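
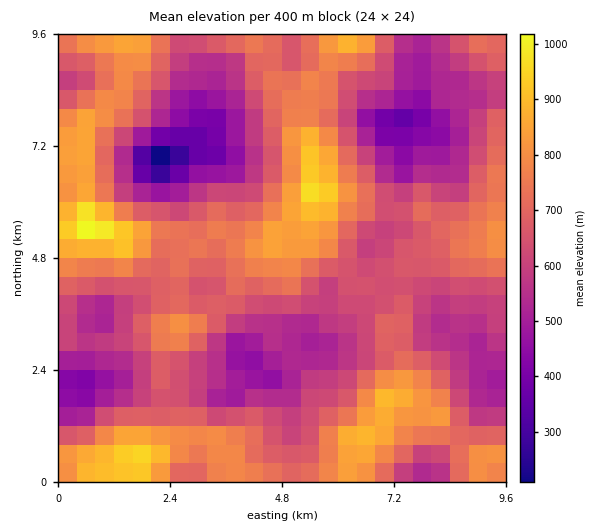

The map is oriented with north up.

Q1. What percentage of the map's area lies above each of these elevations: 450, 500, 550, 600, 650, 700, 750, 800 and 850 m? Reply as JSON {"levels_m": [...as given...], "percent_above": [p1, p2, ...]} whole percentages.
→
{"levels_m": [450, 500, 550, 600, 650, 700, 750, 800, 850], "percent_above": [95, 89, 78, 67, 53, 39, 27, 16, 8]}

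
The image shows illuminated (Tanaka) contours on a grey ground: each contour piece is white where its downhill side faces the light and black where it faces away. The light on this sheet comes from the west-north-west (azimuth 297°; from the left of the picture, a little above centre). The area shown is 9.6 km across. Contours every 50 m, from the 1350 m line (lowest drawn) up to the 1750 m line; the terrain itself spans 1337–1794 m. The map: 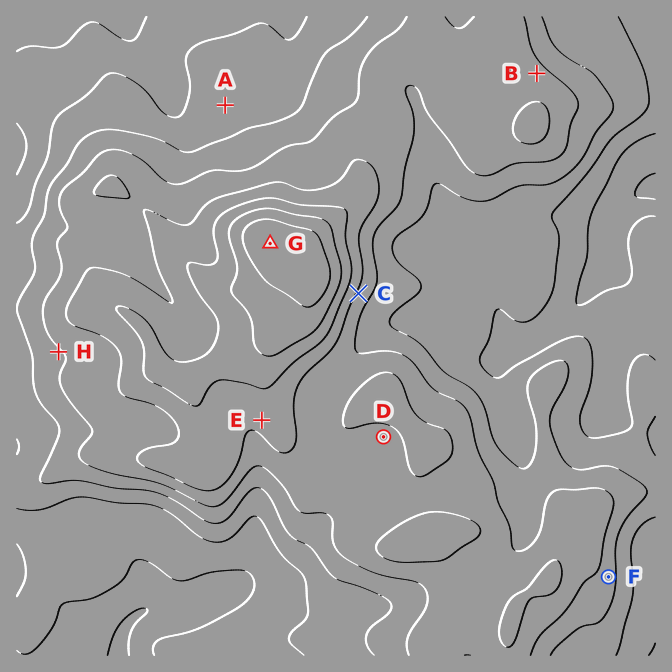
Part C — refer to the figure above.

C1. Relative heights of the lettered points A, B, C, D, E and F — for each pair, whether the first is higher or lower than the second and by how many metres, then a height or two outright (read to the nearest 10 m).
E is higher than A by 130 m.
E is higher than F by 100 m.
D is higher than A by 100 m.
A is lower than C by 100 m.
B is higher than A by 80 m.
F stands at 1520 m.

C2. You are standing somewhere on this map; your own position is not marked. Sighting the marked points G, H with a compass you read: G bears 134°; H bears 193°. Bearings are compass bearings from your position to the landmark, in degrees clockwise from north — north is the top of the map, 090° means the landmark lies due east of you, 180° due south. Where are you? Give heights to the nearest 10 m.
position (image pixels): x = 118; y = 96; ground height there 1470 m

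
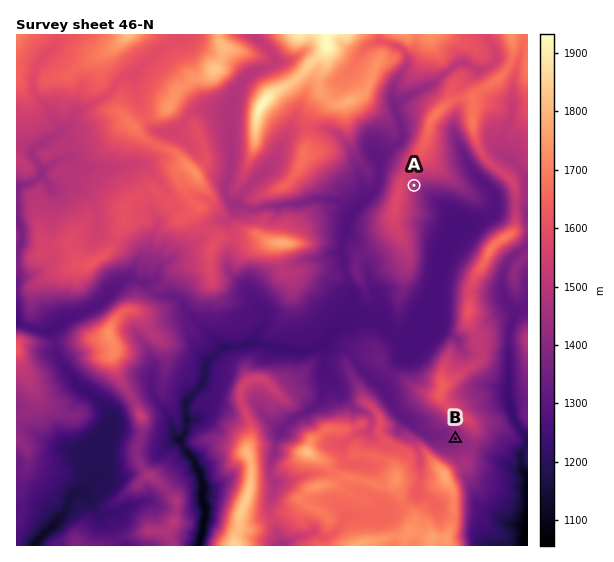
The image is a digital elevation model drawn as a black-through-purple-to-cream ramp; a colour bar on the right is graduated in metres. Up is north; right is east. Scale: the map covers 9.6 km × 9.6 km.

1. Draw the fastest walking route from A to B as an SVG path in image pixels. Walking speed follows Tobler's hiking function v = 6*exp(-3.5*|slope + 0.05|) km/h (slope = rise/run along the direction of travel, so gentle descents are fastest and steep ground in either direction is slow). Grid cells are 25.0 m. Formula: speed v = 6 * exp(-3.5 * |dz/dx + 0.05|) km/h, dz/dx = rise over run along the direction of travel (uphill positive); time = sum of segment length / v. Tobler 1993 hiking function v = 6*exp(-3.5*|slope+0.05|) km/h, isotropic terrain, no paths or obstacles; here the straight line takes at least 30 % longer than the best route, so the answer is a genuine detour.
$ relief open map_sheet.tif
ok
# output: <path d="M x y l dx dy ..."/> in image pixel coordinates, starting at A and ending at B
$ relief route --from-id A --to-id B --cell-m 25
<path d="M414 185l0 12 1 3 0 5 4 8 0 3-2 5 0 3 2 5 0 46-8 16 0 2-13 27 0 7-7 13 0 27 18 34 8 8 13 7 9 9 8 4 7 7 1 3"/>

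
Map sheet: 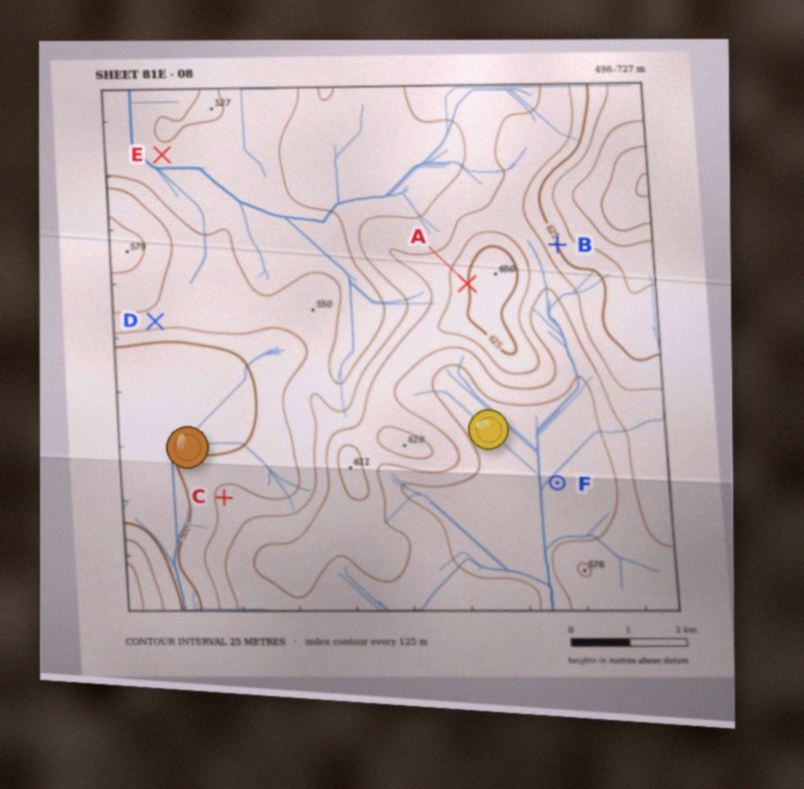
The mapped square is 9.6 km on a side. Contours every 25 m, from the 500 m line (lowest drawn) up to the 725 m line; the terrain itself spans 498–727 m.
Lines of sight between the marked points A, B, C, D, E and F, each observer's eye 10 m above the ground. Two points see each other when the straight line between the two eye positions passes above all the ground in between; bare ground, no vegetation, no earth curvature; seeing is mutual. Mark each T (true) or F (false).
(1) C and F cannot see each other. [T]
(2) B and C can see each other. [F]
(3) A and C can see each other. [T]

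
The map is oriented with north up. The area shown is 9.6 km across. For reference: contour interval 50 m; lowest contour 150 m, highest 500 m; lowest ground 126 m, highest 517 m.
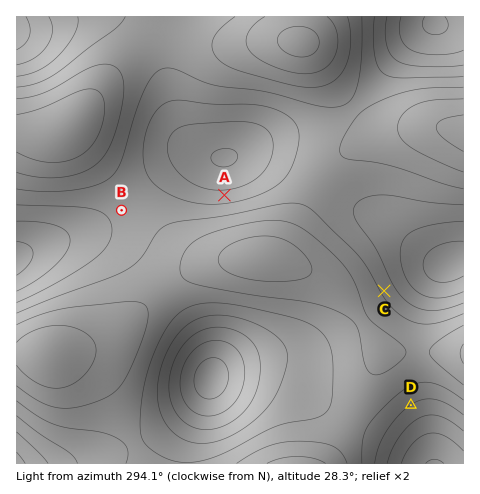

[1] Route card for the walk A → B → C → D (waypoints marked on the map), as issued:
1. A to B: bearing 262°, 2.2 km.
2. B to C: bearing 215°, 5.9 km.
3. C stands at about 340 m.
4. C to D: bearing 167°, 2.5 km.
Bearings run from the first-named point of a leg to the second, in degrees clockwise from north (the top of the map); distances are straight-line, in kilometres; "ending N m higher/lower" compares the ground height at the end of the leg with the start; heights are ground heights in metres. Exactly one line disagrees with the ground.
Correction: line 2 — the bearing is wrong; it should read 107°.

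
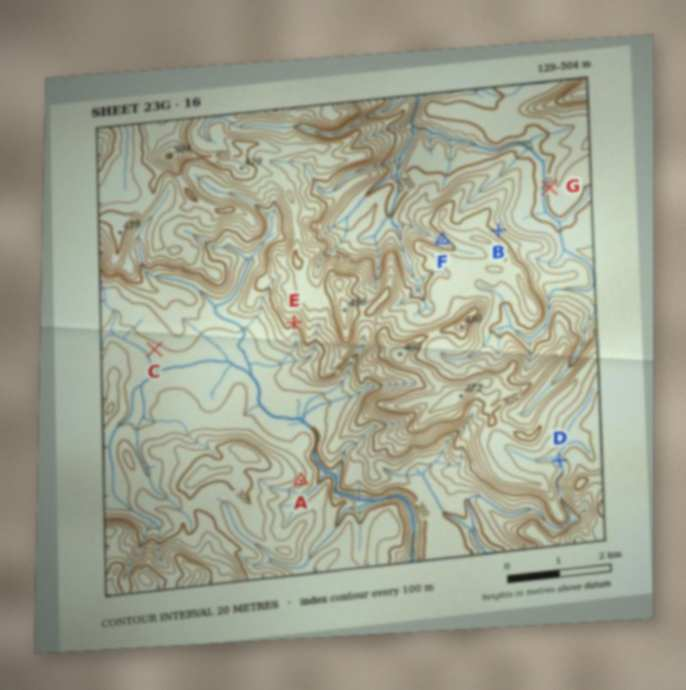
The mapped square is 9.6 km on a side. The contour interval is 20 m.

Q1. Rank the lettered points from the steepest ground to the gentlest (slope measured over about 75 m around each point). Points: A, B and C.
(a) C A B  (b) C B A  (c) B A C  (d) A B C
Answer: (c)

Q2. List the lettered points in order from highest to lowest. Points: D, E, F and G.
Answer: D E F G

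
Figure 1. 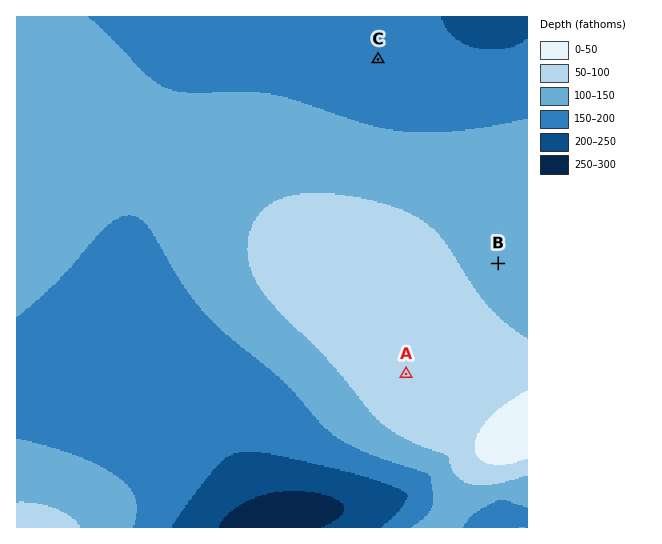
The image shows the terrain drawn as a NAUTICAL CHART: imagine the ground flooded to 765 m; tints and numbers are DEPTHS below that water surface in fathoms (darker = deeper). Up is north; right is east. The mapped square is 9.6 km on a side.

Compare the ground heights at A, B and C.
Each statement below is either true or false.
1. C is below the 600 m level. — true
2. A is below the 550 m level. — false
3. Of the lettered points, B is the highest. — false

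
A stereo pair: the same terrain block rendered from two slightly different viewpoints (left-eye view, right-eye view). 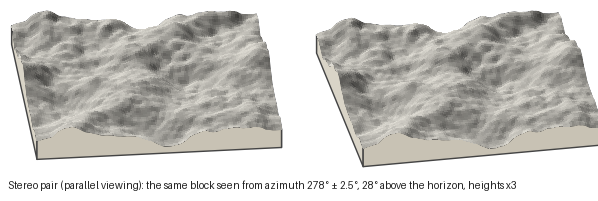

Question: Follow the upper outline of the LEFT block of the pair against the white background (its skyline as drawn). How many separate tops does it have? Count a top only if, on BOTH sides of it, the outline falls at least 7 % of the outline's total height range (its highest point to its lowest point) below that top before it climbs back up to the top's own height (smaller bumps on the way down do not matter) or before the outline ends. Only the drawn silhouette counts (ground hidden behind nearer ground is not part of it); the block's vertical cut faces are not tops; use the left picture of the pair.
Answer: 2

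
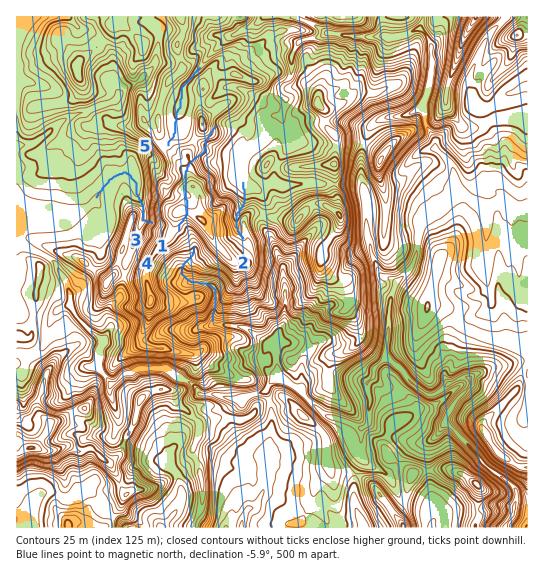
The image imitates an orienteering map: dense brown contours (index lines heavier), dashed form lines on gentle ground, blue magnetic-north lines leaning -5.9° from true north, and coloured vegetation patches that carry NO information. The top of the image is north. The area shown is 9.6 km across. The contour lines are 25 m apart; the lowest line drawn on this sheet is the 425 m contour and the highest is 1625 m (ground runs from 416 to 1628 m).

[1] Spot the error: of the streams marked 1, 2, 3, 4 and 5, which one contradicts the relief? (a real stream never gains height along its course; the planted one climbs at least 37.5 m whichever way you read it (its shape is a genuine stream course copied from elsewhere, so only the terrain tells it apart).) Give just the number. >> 4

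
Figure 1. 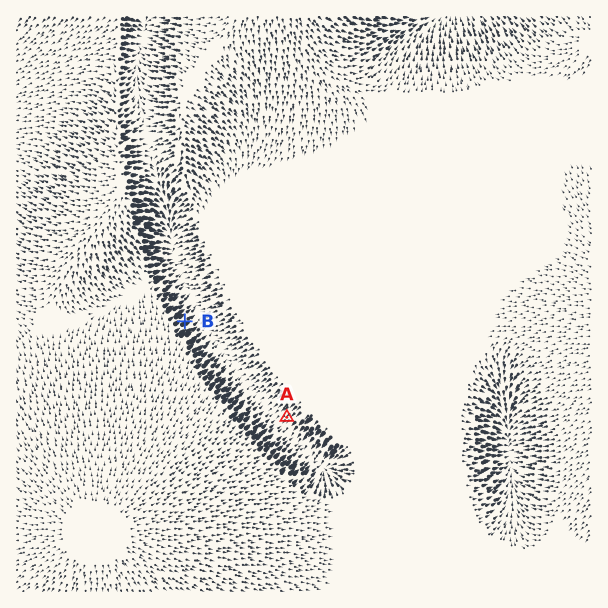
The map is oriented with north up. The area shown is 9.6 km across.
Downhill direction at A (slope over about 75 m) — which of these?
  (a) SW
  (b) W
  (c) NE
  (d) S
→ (a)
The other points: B NE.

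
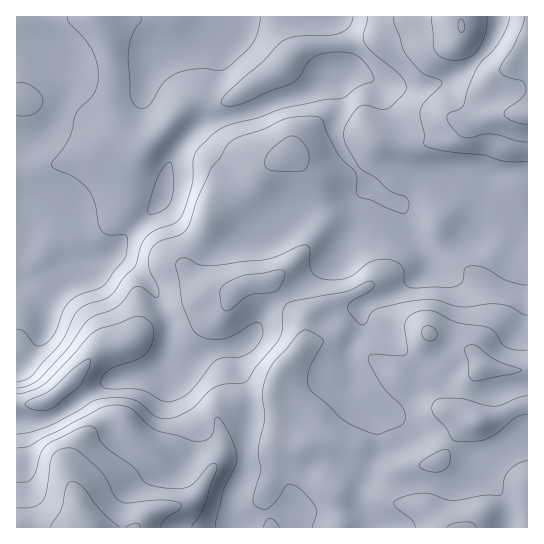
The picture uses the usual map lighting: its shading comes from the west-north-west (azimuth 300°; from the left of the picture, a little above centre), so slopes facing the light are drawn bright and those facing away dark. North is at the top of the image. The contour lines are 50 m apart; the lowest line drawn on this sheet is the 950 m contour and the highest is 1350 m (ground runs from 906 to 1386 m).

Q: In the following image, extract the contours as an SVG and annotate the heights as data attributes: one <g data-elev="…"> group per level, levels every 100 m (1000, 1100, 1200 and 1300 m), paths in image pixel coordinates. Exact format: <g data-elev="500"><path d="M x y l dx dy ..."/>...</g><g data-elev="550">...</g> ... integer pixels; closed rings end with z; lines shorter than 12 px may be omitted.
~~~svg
<g data-elev="1000"><path d="M353 17l-4 10-10 6-12 3-30 0-15 5-20 21-36 32-4 5 0 4 5 3 11-1 52-21 9-6 12-19 7-4 9-2 19-1 11 3 6 6 6 8 5 8-1 4-15 6-16 11-17 2-42 8-26 10-28 7-16 9-15 15-4 6-2 31-8 24-5 9-5 5-17 6-10 6-6 10-6 20-11 11-11 16-7 6-19 5-8 5-5 6-9 22-8 11-26 28-6 4-8 2"/></g><g data-elev="1100"><path d="M527 285l-6 0-14-4-21-13-13-2-8 3-2 12-6 5-7 1-39 1-4-2-2-3-2-13-2-5-7-4-9-2-16 4-14 11-8 4-10 2-12-1-8-3-6-5-1-6 0-16-4-4-7 1-30 13-50 6-18 0-14-7-5 0-5 3-1 6 7 38 11 26 11 7 16 1 12-3 20-12 6-1 4 4 0 8-4 8-6 7-12 7-16 0-8 3-6 5-22 28-7 5-9 3-11 0-15-9-8-2-29-1-7-2-2-2 0-4 6-10 8-4 26-9 6-5 4-7 3-12-2-9-7-7-10-1-40 14-8 7-14 17-28 28-12 7-16 4"/><path d="M281 171l20 0 4-1 2-3 2-9-1-8-5-7-6-6-6-1-5 2-14 11-6 8-1 6 2 6z"/><path d="M394 17l0 6 8 24 6 10 14 16 17 6 3 3-1 4-16 16-5 8 0 7 4 17 0 11 4 2 11 3 44 5 22 6 22 1"/></g><g data-elev="1200"><path d="M216 527l0-9 7-28 12-23 2-9-1-8-5-12-8-15-5-6-3 2-2 12-2 6-6 4-10 1-40-12-6-5-14-13-6-5-8-2-11 0-11 4-69 37-13 2"/><path d="M279 527l-4-6-5-3-4 3-3 6"/><path d="M527 350l-12 0-9-3-4-4-8-12-7-4-30-5-26-11-9 0-9 3-5 4-3 5 2 26-1 5-7 2-25-2-4 1-2 3 2 7 11 18 7 10 14 13 3 9 0 6-4 5-24 8-20-7-12-6-34-31-4-8 1-11 15-30-3-4-11-7-4 0-4 2-28 31-9 19-2 13 3 24-7 32 3 19-8 31 4 6 6 2 4 0 10-9 9-14 4-2 4 1 9 7 13 15 0 7-4 13"/><path d="M461 33l3-2 1-5-2-5-2-2-3 6 1 5z"/><path d="M525 17l-2 9-9 19-12 18-2 7 1 3 4 3 17 5 4 8-3 8-17 13-2 5 9 6 14 4"/></g><g data-elev="1300"><path d="M161 527l4-7 15-11 2-3-2-3-15-3-36 3-8-1-7-7-8-17-6-8-21-18-8-4-12 2-6 5-3 8-4 30-4 9-9 5-16 1"/><path d="M476 527l-3-4-6-1-13 1-7 4"/></g>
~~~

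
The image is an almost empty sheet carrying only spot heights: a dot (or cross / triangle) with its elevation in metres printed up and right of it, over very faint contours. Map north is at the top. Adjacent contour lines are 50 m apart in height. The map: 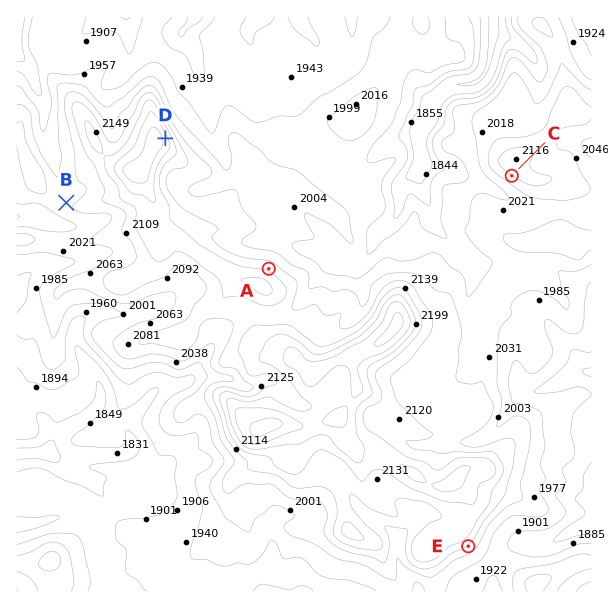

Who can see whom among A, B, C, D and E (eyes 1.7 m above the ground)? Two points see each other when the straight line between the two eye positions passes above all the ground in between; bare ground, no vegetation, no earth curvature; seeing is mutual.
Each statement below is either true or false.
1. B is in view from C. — false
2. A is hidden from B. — true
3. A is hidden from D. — false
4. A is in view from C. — true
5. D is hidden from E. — true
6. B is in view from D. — false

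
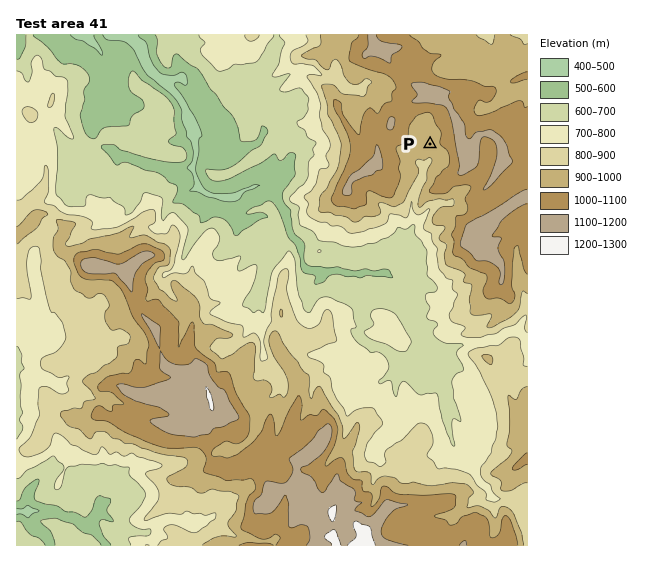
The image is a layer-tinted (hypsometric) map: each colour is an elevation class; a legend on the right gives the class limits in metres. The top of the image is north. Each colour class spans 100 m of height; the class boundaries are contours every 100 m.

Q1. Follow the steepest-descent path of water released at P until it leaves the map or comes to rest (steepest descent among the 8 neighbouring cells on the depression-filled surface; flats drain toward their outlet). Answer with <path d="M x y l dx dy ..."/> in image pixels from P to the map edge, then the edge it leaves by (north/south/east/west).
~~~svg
<path d="M430 144l-3 1 2 16-6 6 0 6-1 2 0 2-7 12 0 3-2 4 0 4-2 1 2 27-2 3-8 8 0 16-1 2-19 16-13 0-1-1-8 0-2 1-17 0-1-1-28 0-11-11-1-16-10-9-2-7 0-4-2-1 0-4-1-1 0-7-5-7-4-9-7-9-3-2-12 0-2 3-10 3-5 5-25 0-7-4-11-11 0-6-2-4 1-2 0-8 1-1 0-7 2-2-2-2 0-6-1-2-1-6-2 0 0-4-6-11 0-13-7-11-31-29-2-6 0-2-3-4 0-3-7-11-4-4 0-2"/>
exit: north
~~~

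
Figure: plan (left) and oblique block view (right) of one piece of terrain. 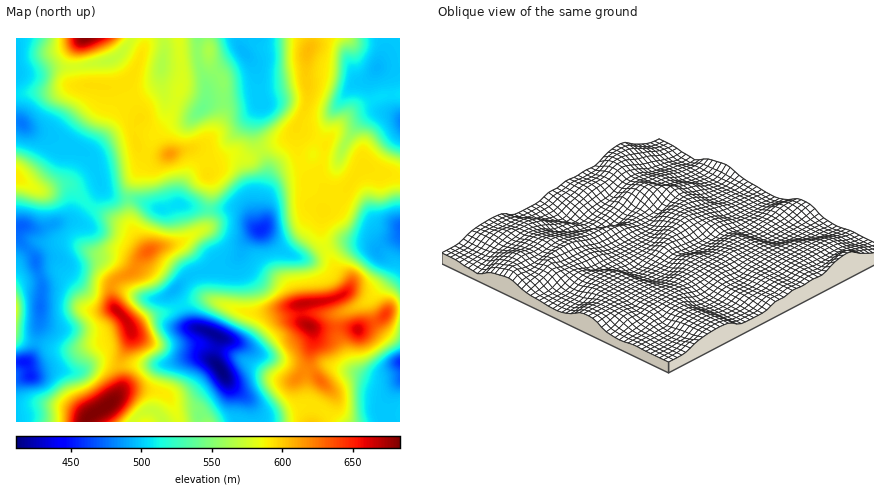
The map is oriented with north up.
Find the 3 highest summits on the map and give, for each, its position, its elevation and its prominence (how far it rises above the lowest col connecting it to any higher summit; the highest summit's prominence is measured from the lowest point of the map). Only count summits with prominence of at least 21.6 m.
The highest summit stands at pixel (104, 408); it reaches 683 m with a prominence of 272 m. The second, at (308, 326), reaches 671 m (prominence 101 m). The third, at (118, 312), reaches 666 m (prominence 62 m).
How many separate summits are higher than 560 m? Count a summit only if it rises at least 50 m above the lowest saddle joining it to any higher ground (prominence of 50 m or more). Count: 3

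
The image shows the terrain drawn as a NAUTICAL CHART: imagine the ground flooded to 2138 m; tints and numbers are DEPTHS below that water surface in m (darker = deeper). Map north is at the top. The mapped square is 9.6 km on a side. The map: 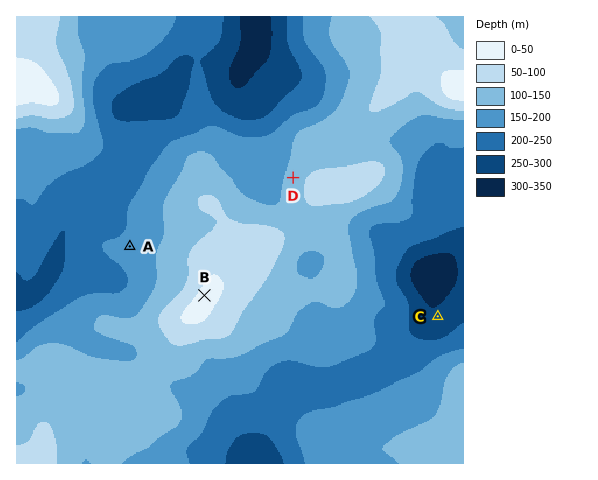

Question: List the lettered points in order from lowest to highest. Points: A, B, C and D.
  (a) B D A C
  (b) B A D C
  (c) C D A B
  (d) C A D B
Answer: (d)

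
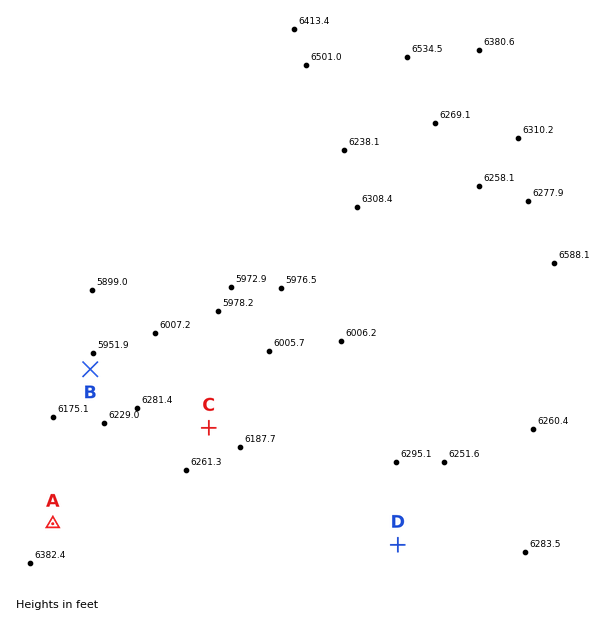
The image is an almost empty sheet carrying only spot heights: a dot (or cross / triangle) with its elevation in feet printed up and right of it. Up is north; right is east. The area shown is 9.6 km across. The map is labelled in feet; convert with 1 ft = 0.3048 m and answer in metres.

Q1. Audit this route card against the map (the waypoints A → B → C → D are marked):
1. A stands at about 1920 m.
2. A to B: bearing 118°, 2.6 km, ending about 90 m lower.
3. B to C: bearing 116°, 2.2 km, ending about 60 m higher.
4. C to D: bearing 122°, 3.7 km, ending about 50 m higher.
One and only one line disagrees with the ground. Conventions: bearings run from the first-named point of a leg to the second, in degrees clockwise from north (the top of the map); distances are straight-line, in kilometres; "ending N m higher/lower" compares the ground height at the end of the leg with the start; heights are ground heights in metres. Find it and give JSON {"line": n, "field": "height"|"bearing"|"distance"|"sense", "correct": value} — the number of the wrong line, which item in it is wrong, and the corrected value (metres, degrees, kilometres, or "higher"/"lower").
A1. {"line": 2, "field": "bearing", "correct": 14}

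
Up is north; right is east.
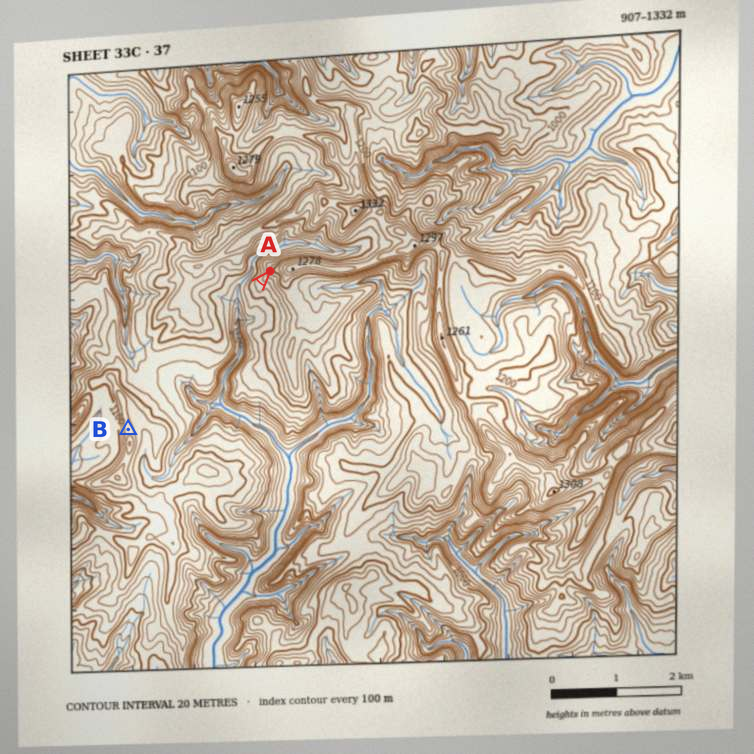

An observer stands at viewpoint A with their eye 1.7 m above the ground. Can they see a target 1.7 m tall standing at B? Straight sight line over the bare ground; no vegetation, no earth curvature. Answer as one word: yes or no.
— yes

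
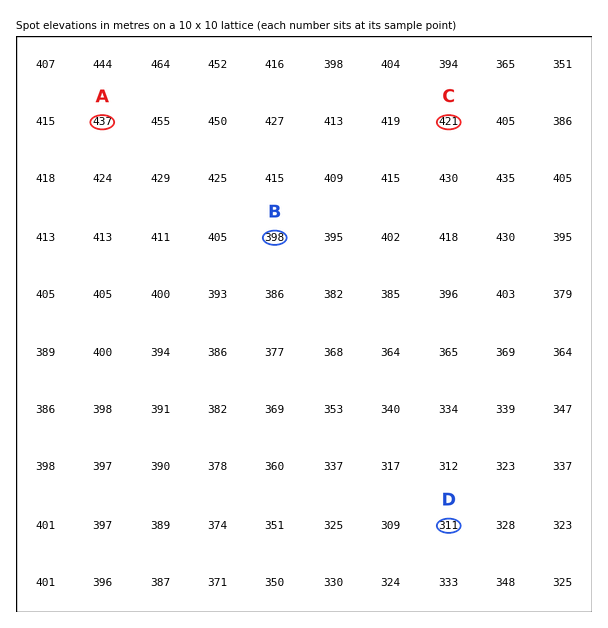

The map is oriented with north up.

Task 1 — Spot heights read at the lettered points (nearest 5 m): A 435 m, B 400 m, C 420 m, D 310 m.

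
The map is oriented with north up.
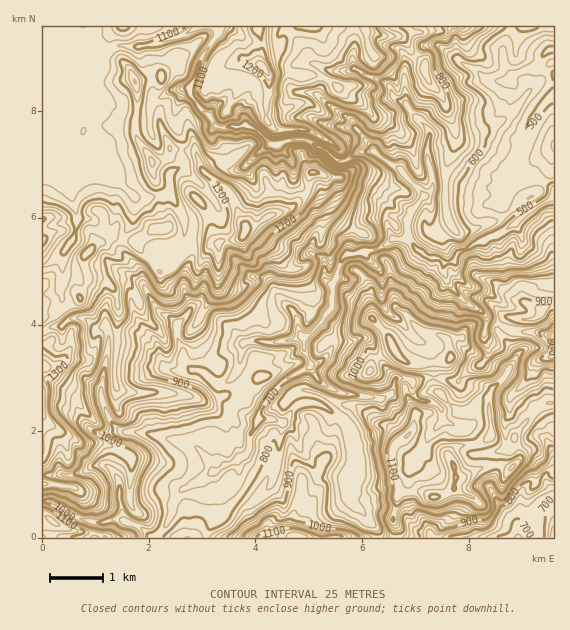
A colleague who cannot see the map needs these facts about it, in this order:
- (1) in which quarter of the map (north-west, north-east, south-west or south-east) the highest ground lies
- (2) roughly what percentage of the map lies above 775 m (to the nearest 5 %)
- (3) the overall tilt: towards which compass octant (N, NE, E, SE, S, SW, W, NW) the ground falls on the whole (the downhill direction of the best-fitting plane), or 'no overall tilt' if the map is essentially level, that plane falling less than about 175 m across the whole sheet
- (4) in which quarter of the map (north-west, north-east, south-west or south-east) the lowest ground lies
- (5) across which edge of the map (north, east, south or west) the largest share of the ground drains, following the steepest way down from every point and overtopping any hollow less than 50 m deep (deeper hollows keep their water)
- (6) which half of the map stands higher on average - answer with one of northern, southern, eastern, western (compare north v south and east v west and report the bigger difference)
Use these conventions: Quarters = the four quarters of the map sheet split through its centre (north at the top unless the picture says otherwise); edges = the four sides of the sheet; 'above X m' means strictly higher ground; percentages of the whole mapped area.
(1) The highest ground is in the north-west quarter.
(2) Ground above 775 m makes up about 75 % of the sheet.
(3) Overall the map slopes down towards the east.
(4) The lowest ground is in the north-east quarter.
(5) Most of the ground drains across the eastern edge.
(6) The western half stands higher on average than the eastern half.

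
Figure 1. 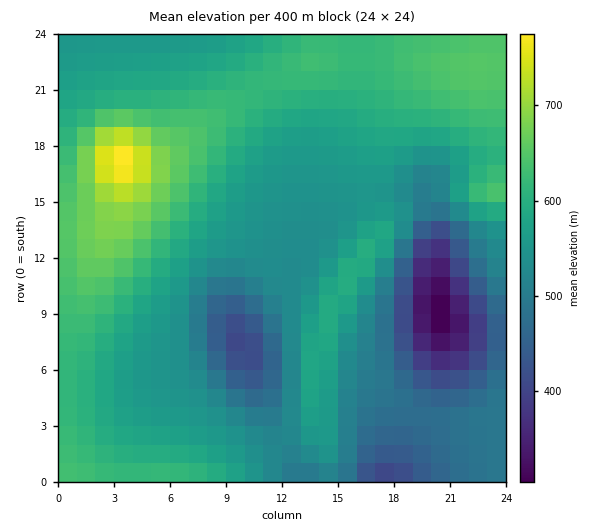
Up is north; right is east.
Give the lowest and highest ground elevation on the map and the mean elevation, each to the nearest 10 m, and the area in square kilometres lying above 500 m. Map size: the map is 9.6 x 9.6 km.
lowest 300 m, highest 780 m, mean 560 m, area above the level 72.2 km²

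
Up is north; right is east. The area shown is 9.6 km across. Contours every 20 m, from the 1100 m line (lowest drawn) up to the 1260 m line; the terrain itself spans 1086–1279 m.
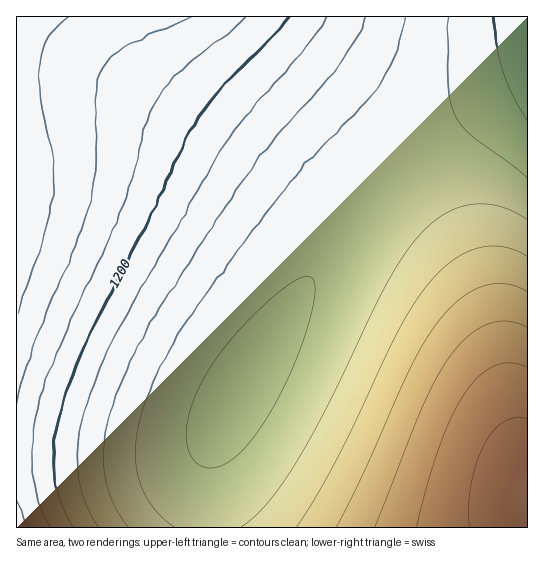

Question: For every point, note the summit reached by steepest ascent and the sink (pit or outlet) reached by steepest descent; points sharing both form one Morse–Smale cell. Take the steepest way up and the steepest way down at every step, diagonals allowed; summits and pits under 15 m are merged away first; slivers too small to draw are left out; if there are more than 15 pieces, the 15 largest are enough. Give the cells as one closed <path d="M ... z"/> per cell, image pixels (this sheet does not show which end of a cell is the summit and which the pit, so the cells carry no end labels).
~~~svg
<path d="M527 16l-510 0-1 438 133 2 37-5 21-11 13-15 28-50 87-136 29-41 26-26 49-39 44-28 45-22z"/><path d="M527 84l-44 21-53 35-40 32-26 26-13 17-103 160-29 52-7 18-5 26 0 57 321-1z"/><path d="M218 427l-9 12-10 6-25 8-25 3-132-1-1 72 190 1 1-57z"/>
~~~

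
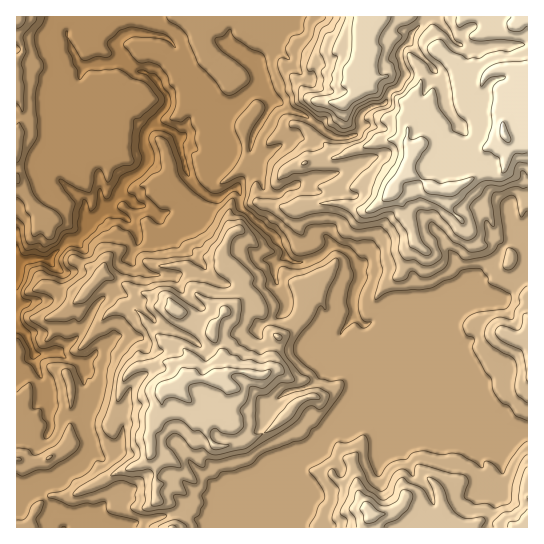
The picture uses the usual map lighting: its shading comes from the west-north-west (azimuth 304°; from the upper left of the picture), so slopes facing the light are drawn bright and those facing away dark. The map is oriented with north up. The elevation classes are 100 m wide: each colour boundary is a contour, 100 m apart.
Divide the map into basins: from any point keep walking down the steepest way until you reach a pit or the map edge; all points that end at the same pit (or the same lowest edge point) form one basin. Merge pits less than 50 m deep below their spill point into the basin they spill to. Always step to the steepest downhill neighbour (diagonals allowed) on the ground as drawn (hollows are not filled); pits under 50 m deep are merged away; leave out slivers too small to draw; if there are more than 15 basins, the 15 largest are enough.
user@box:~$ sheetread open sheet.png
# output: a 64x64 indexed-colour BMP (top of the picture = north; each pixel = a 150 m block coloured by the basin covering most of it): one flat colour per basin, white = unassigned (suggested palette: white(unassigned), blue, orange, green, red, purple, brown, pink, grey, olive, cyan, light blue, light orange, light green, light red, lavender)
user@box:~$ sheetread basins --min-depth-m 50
<image width="64" height="64" href="data:image/bmp;base64,Qk12CAAAAAAAAHYAAAAoAAAAQAAAAEAAAAABAAQAAAAAAAAIAAATCwAAEwsAABAAAAAAAAAA////ALR3HwAOf/8ALKAsACgn1gC9Z5QAS1aMAMJ34wB/f38AIr28AM++FwDox64AeLv/AIrfmACWmP8A1bDFADMiIiIiIiIiIiIRERERERERERERERERERERERERERERMyIiIiIiIiIiIhEREREREREREREREREREREREREREREzMiIiIiIiIiIiERERERERERERERERERERERERERERETMzIiIiIiIiIhERERERERERERERERERERERERERERERMzMzMyIiIiIhEREREREREREREREREREREREREREREREzMzMzMyIiIiERERERERERERERERERERERERERERERETMzMzMzMSIiIRERERERERERERERERERERERERERERERMzMzMzMRESIhERERERERERERERERERERERERERERERExEzMzMxERESEREREREREREREREREREREREREREREREREREzMzEREREREREREREREREREREREREREREREREREREREREzERERERERERERERERERERERERERERERERERERERERERERERERERERERERERERERERERERERERERERERERERERERERERERERERERERERERERERERERERERERERERERERERERERERERERERERERERERERERERERERERERERERERERERERERERERERERERERERERERERERERERERERERERERERERERERERERERERERERERERERERERERERERERERERERERERERERERERERERERERERERERERERERERERERERERERERERERERERERERERERERERERERERERERERERERERERERERERERERERERERERERERERERERERERERERERERERERERERERERERERERERERERERERERERERERERERERERERERERERERERERERERERERERERERERERERERERERERERERERERERERERERERERERERERERERERERERERERERERERERERERERERERERERERERERERERERERERERERERERERERERERERERERERERERERERERERERERERERERERERERERERERERERERERERERERERERERERERERERERERERERERERERERERERERERERERERERERERERERERERERERERERERERERERERERERERERERERERERERERERERERERERERERERERERERERERERERERERERERERERERERERERERERERERERERERERERERERERERERERERERERERERERERERERERERERERERERERERERERERERERERERERERERERERERERERERERERERERERERERERERERERERERERERERERERERERERERERERERERERERERERERERERERERERERERERERERERERERERERERERERERERERERERERERERERERERERERERERERERERERERERERERERERERERERERERERERERERERERERERERERERERERERERERERERERERERERERERERERERERERERERERERERERERERERERERERERERERERERERERERERERERERERERERERERERERERERERERERERERERERERERERERERERERERERERERERERERERERERERERERERERERERERERERERERERERERERERERERERERERERERERERERERERERERERERERERERERERERERERERERERERERERERERERERERERERERERERERERERERERERERERERERERERERERERERERERERERERERERERERERERERERERERERERERERERERERERERERERERERERERERERERERERERERERERERERERERERERERERERERERERERERERERERERERERERERERERERERERERERERERERERERERERERERERERERERERERERERERERERERERERERERERERERERERERERERERERERERERERERERERERERERERERERERERERERERERERERERERERERERERERERERERERERERERERERERERERERERERERERERERERERERERERERERERERERERERERERERERERERERERERERERERERERERERERERERERERERERERERERERERERERERERERERERERERERERERERERERERERERERERERERERERERERERERERERERERERERERERERERERERERERERERERERERERERERERERERERERERERERERERERERERERERERERERERERERERERERERERERERERERERERERERERERERERERERERERERERERERERERERERERERERERERERERERERERERERERERERERERERERERERERERERERERERERERERERERERERERERERERERERERERERERERERERERERERERERERERERERERERERERERERERERERERERERERERERERERERERERERERERERERERERERERERERERERERERERERERERERERERERERERERERERERERERERERERERERERERERERERERERERERERERERERERERERERERERERERERERERERERERERERERERERERERERERERERERERERERERERERERERERERERERERERERERERERERERERERERERERERERERERERERERERERERERERERERER"/>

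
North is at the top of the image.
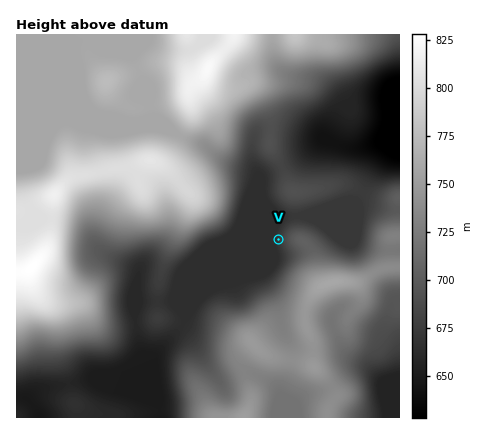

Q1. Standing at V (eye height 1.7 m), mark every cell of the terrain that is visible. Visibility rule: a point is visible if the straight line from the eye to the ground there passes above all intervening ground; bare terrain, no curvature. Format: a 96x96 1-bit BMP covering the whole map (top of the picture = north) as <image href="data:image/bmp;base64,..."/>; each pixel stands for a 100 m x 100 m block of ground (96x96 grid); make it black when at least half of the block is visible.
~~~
<image width="96" height="96" href="data:image/bmp;base64,Qk2+BAAAAAAAAD4AAAAoAAAAYAAAAGAAAAABAAEAAAAAAIAEAAATCwAAEwsAAAIAAAAAAAAA////AAAAAAAAAAAAAAAAAAAAAAAAAAAAAAAAAAAAAAAAAYAAAAAAAAAAAAAAA8AAAAAAAAAAAAAAA8AAAAAAAAAAAAAAAAAAAAAAAAAAAAAAAAAAAAAAAAAAAAAAAAAAAAAAAAAAAAAAAAAAAAAAAAAAAAAAAAAAAAAAAAAAAAAAAAAAAAAAAAAAAAAAAAAAAAAAAAAAAAAAAAAAAAAAAAAAAAAAAAAAAAAAAAAAAAAAAAAAAAAAAAAAAAAAAAAAAAAAAAAAAAAAAAAAAAAAAAAAAAAAAACAAAAAAAAAAAAAAAHAAAAAAAAAAAAAAAPAAAAAAAAAAAAAAAfgAAAAAAAAAAAAAAfgAAAAeAAAAAAAAA/gAAAB+AAAAAAAAA/gB4AH/AAAAAAAAB/wD8AP/AAAAAAAAB/gH+Af/gAAAAAAOD/gP/A//wAAAAAAfH/AP/h//8AAAAAA///AH/z//+AAAAAB///AH/////AAAAAD///AD/////gAAAAD///AD/////wAAAAH///AD/////wAAAAH///AD/////wAAAAH///AD//////AAAAH///AD//////8AAAH//+AD//////4AAAH//8AB//////gAAAD/8AAB/////+AAAAD/wAAA/////wAAAAB/gAAAf///8AAAAAA/AAAAP///8AAAAAA/AAAAP///8AAAAAA+AAAAH///+AAAAAAeAAAAH////AAAAAAeAAAAD////AAAAAAcAAAAD///8AAAAAAYAAAAB///8AAAAAAAAAAAB///8AAAAAAAAAAAA///8AAAAAAAAAAAA///8AAAAAAAAAAAAf//+AAAAAAAAAAAAf///gAAAAAAAAAAAP///wAAAAAAAAAAAP///wAAAAAAAAAAAH///4AAAAAAAAAAAH//+AAAAAAAAAAAAD//AAAAAAAAAAAAAD//AAAAAAAAAAAAAD//AAAAAAAAAAAAAD//AAAAAAAAAAAAAB//AAAAAAAAAAAAAA//gAAAAAAAAAAAAA//wAAAAAAAAAAAAB//4AAAAAAAAAAAAB//4AAAAAAAAAAAAB//4AAAAAAAAAAAAB//4AAAAAAAAAAAAB/8AAAAAAAAAAAAAH/4AAAAAAAAAAAAA//4AAAAAAAAAAAAB+/4AAAAAAAAAAAAD+f8AAAAAAAAAAAAD//8AAAAAAAAAAAAD//+AAAAAAAAAAAAB///AAAAAAAAAAAAB///wAAAAAAAAAAAB///4AAAAAAAAAAAA///8AAAAAAAAAAAA///8AAAAAAAAAAAAf//+AAAAAAAAAAAAP5//AAAAAAAAAAAAPwP/gAAAAAAAAAAAHwDhAAAAAAAAAAAADwAAAAAAAAAAAAAADwAAAAAAAAAAAAAAB4AAAAAAAAAAAAAAB4AAwAAAAAAAAAAAA8AB4AAAAAAAAAAAAcAD+AAAAAAAAAAAAfAH/4AAAAAAAAAAAPgH//AAAAAAAAAAAHwP//gAAAAAAAAAAD4P/wAAAAAAAAAAAB8P8AAAAAAAAAAAAAYAAAAAA="/>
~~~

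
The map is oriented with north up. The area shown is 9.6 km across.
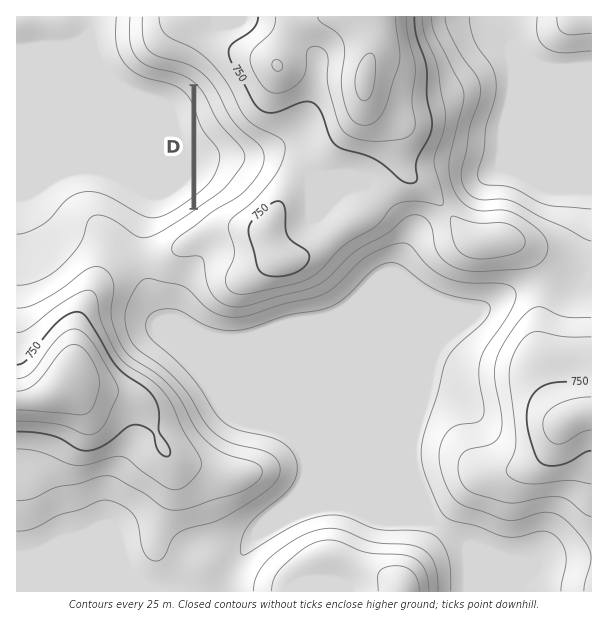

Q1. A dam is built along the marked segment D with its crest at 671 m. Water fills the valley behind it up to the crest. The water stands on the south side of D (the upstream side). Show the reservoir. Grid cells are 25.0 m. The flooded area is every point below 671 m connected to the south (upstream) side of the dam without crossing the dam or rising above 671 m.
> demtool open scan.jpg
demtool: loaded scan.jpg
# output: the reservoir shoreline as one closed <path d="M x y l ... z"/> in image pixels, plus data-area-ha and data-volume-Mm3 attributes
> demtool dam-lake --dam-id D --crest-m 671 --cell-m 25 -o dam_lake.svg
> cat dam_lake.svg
<path d="M197 88l0 118 19-13 10-10 14-19 1-5 0-6-3-6-21-22-9-17 0-3-4-9-7-8z" data-area-ha="82" data-volume-Mm3="14.09"/>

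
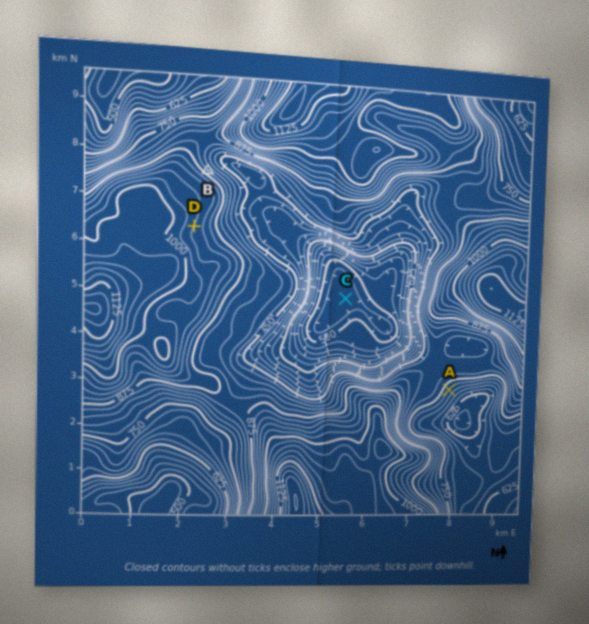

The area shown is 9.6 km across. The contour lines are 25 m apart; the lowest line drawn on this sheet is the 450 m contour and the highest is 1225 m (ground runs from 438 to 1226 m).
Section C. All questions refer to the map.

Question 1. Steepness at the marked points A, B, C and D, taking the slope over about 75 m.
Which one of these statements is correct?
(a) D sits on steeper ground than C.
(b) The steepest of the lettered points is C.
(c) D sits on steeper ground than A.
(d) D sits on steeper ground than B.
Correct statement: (a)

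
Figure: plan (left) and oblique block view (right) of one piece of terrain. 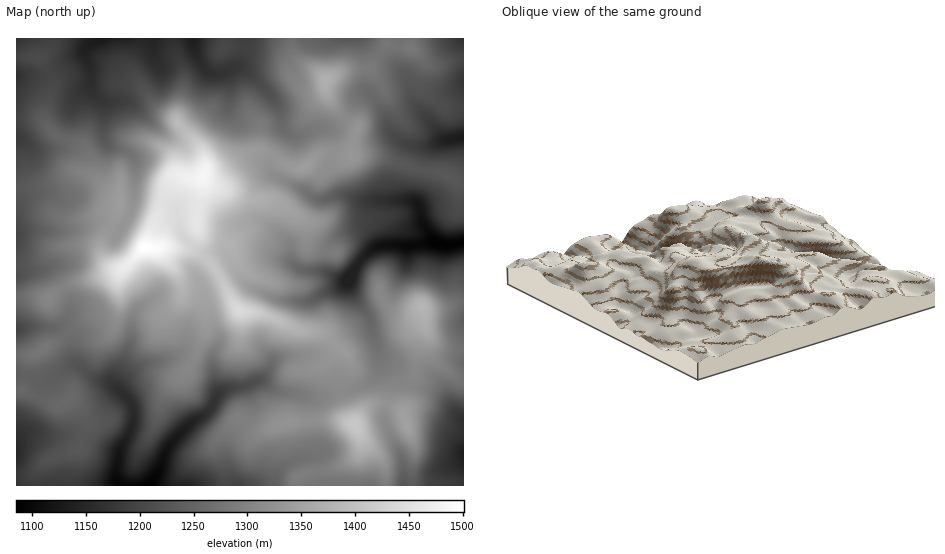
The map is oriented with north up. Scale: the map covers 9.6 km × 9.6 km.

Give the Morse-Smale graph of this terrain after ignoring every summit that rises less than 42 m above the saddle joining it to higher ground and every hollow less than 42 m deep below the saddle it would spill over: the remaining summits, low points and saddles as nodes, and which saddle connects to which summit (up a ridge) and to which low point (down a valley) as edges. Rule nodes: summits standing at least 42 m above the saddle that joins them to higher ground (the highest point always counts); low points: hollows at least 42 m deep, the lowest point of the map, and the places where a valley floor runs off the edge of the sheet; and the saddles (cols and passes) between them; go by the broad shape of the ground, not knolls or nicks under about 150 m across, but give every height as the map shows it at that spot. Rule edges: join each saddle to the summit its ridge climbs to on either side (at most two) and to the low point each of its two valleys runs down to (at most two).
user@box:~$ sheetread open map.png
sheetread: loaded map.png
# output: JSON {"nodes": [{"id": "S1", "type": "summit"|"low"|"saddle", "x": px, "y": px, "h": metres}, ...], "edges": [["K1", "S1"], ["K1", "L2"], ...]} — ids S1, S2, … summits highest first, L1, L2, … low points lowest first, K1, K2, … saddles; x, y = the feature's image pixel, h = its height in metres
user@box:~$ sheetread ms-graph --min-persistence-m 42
{"nodes": [
{"id": "S1", "type": "summit", "x": 145, "y": 247, "h": 1501},
{"id": "S2", "type": "summit", "x": 355, "y": 425, "h": 1411},
{"id": "S3", "type": "summit", "x": 423, "y": 306, "h": 1381},
{"id": "S4", "type": "summit", "x": 326, "y": 81, "h": 1372},
{"id": "L1", "type": "low", "x": 148, "y": 485, "h": 1085},
{"id": "L2", "type": "low", "x": 444, "y": 244, "h": 1090},
{"id": "L3", "type": "low", "x": 102, "y": 39, "h": 1127},
{"id": "L4", "type": "low", "x": 463, "y": 138, "h": 1129},
{"id": "L5", "type": "low", "x": 463, "y": 454, "h": 1133},
{"id": "L6", "type": "low", "x": 17, "y": 330, "h": 1197},
{"id": "K1", "type": "saddle", "x": 110, "y": 226, "h": 1332},
{"id": "K2", "type": "saddle", "x": 333, "y": 154, "h": 1320},
{"id": "K3", "type": "saddle", "x": 341, "y": 392, "h": 1310},
{"id": "K4", "type": "saddle", "x": 344, "y": 119, "h": 1309},
{"id": "K5", "type": "saddle", "x": 409, "y": 385, "h": 1302},
{"id": "K6", "type": "saddle", "x": 379, "y": 54, "h": 1274},
{"id": "K7", "type": "saddle", "x": 17, "y": 296, "h": 1257},
{"id": "K8", "type": "saddle", "x": 420, "y": 170, "h": 1225}],
"edges": [["K1", "S1"], ["K1", "L1"], ["K1", "L3"], ["K2", "S1"], ["K2", "L2"], ["K2", "L3"], ["K3", "S1"], ["K3", "S2"], ["K3", "L1"], ["K3", "L2"], ["K4", "S1"], ["K4", "S4"], ["K4", "L3"], ["K4", "L4"], ["K5", "S2"], ["K5", "S3"], ["K5", "L2"], ["K5", "L5"], ["K6", "S1"], ["K6", "S4"], ["K6", "L4"], ["K7", "S1"], ["K7", "L3"], ["K7", "L6"], ["K8", "S1"], ["K8", "L2"], ["K8", "L4"]]}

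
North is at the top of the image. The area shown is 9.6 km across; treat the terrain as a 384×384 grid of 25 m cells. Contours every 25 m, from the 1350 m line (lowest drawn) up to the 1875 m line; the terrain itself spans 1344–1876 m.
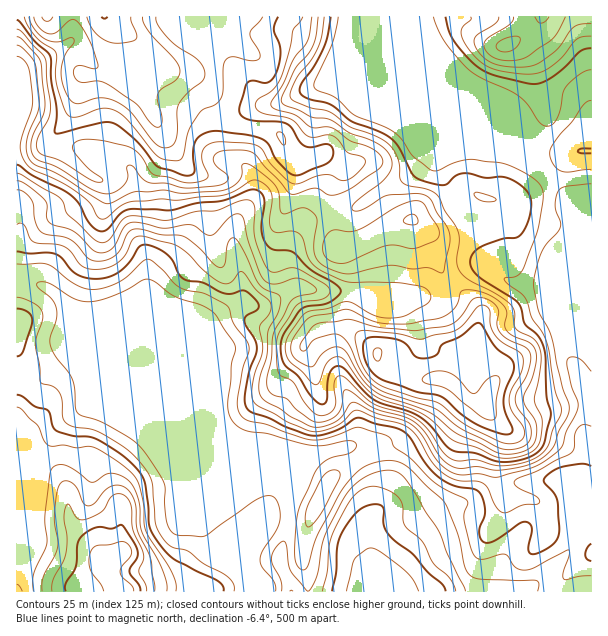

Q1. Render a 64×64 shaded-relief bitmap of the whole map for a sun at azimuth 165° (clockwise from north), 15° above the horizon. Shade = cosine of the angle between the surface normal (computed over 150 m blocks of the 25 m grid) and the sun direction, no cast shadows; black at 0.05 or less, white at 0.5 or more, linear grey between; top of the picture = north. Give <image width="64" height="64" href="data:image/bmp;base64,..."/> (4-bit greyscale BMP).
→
<image width="64" height="64" href="data:image/bmp;base64,Qk12CAAAAAAAAHYAAAAoAAAAQAAAAEAAAAABAAQAAAAAAAAIAAATCwAAEwsAABAAAAAAAAAAAAAAABEREQAiIiIAMzMzAERERABVVVUAZmZmAHd3dwCIiIgAmZmZAKqqqgC7u7sAzMzMAN3d3QDu7u4A////AHZVVniIdURod3dlVndmZ5mZmYd3d3d4mYiIiauoZniIdlRFZ4h2VXd3dlRFZ2VXmZmZiHd3d4mZiImJqrp2eJl2RERWeImYh2VlQ0Z3dlaJmZmId3eIiZmIiZmZu6dniXZURFZmebqGRFRFZ3eId3iZmIh3eIiIiHeJqYiaunZ4d2VFVlRGiGRERFZneImoZ5mZiIiImYh3d3mql3irl2Z3ZmZVVDRVRERFZmZ3ialmmqmYiImZiHd3eJqYZ4qoZXd2ZlRERFVVVVVmZmd4qWabu5iIiIiId3d3ial2eIhld3ZnZDRWeHd2ZmZmZmeJdovLqYh3eIiHd2ZomYd3h3Z3ZmZkM1eJmHd3ZmZlZnh1asy5mHZneIh2ZWiamYiHdndlVmUzVmiIh3d2ZmZVZ3RIvMqZh3d4iIdmeJqZh4d3d2VVZkMzRoiHd3d2ZmVndTaby6mZiIiZmZh3d3dmd3d3dlRWUyI2eHd3d3dmZmd2NHrMupmIiavMyph2ZmZ3d4d2VEZlMzVnd3d3d3ZmZ3dTWKzLqYiavN7cu7upiIiId3ZUVmZENFZnd3d3d3d3d2M1eby6qqq83d3f///bqqlndlVWZUM0Vnd3d3d3d3d3dURWiru6mavN3u////7LqWZlRVVUMzVnd3d3d3d3d4iZdmZomZmJqrze7////sqYd2VEMzMzRWd3d3d3eIiJrN7bmHeIiJmavN7d3u7cuYh2ZkMiIzRWd3d3d3eJqrze///amqqquqq83duqmru6mXZnZDM0VWd3d3d3eJq8zd3v//y83u3curzMuoZnm8upZVZ2VVVmd3d3d3d3irzMu7zv7d7///3Lu6mYZUV5q6lVRXh2Znd3d3d3d3Zoq8qZqrvN3////suph4h2VneIiEVVZ4d3d3d3d3d3dlV5qoiZmKze///uy5h2eZmIh2Z3VmZnd3d3d3d3d3d2RFeJiJmYq83u3Lu6h2Zou7qHdnd3dmZ3d3d3d3d3d3ZUNXmpmpqrzMuoiIdmZVesyph3d4h2Znd3d3d3d3d3dlQzWLuqq7qqmHZVVVZlVYq7mHd4mHZmd3d3d3d3d3d2VCJHq6q8uYiIdlRFZndlZ5qYeIiYd3d3d3d3d3d3d3ZlQ0V5mruoZnd2VVZniHVEV4eJmJmHd3d3d3d3d3d3d3dlM0aJq6dTNERERFZ4dCEkZ4mImZh3d3d3d3d3d3d4iYUxE2iZhjAAASIhI0ZkMhJXeHeJmYd3d3d3d3d3d4iIZCABNWZkEAAAERERNWd2RFd2d1aIh3d3d3d3d3eIh3ZUIQAAEjIRERIzMyIkeIh2Z3Z3RFd4iJiId3d4iZmYdVZTEAAAEjRVVURVQyNFVnd3d3dEVniaqqmId4mqqqqYiYYxAAEkZ3d3ZmZlMREkZ3d3d1Vniaq7u6mImru7u6mruXVWZniZmZmIiHUgATVnd3d3d4iZq7zMupmZqqu6qZq7qqvLu7qqqpmIdTI0Z4h3d3eZmZmrzMy6mZiJmqmYiaq7zdzLuqqqqZh1VWeJmXd3d6u6mZq93MuZmIiZmIiImaqru6qqqZmZmId4iIiZh3d3q7upmbzcuqqZiZmIiIiZmIiJmaqpmZmZmImYiJmXd3eavLqpq8y7vLqpmYiIeJmYZmZ3iZmZmZmYiZiImZh3d4iry6qrzMzd3KmZmYdnmphlVVVniZmZmHeIiIiZmYd3h4mrqavM3d3dupmah1aJmHZVVERniIh2Znd4iJmIh3eHd4mYms3u3MzLqaqXVWmZh2ZlRERWdlVWeIiImYd3d3dneIiJze3MvN3LzLllV5mIiHdlQzNVVmeImYiImHd3iIiJmqvN3My87u7u24ZXmpiZqYZUMiNWd4h3dniIh3equ7vMy7vLzc3v///9uYirqZq7qHVCETVnZlVmZniZiLzMzMupiZm83d7cu8y7qrzLmby6mGQiNFVURFVVaJqqvN3cuXZniJvMuph3iqu6q8y5mruphlRERERERFVomqqr3cqHZneImruod2eJmqqYm7l3iZh2VVVERERFZniJqnirqHd4iZmaupiJmqupiHZniGVVVmVWdlVVVWZ3d3eIVXiYiJmZqqqqmau8zLqIdTNGUzIjRnd3dmZ3d3d2VWZDNoqqqZmqqZmaq7u7uYdlMiMxERJGd3d3d3d3d3dlVVITeruqmZqZiImqqYh2Q0QyEhEBJGd3d3d3d3d3h2ZWYyNYu7qqqYh4iZmYdkIQEzIiIiNWd3d3d3d3d3eIdmZ1NGiru7qph3iIiJiHZTEBIiI1Znd3d3d3d3d3iIh3ZnZVaJq7u6h3iJmYiIiJl0MiI1d3d3d3d3d3d4iIiHd2dmZ4iaqph3iJmZmIiJvMl1RFd3d3d3d3d3eImZmIh3d2VWeIiId3eJmZmIeIms3Kl2d3d3d3d3d3iau7uqqYd3dUVnd3d2d4mIiIiImZrMzKh3d3d3d3d3ibzd3My7qIeHVFZnd3d4h3ZneImZiazNuXd3d3d3d3eave7dzMupmaqGRWeImIdlVWZ4iIh4m8zKh3d3d3d3eJqrzMu7u7qqvMplZ5mph1RWZ3iId2eJq8uHd3d3d3eJmHd4maq7u7q825d4mpmGVWd3eId3d3iau5d3d3d3d4h2QzRomqu7uqu7qYiZiHZmd3d3eIiIiJmql3d3d3d3d2UyI0aJmqu5qqqpiIh3Zmd3iHd4iZmImZqYd3d3d3d3ZUMzRXiaqq"/>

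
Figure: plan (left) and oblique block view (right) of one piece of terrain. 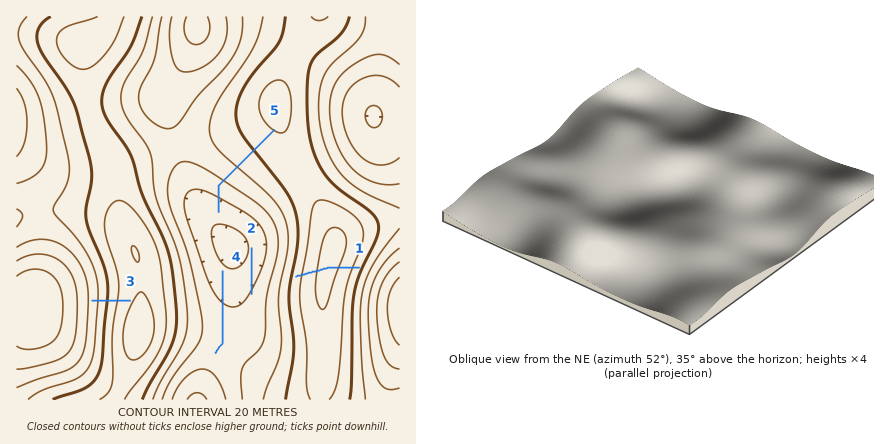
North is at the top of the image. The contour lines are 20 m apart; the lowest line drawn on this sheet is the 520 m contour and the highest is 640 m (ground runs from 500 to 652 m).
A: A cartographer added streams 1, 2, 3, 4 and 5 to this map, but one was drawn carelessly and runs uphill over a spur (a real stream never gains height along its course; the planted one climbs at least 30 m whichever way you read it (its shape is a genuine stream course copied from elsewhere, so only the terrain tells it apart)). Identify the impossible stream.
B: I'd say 1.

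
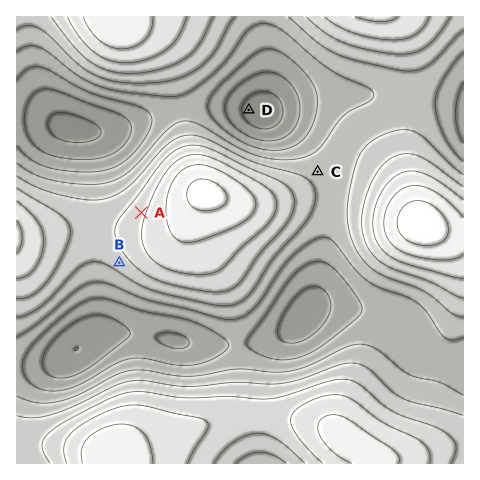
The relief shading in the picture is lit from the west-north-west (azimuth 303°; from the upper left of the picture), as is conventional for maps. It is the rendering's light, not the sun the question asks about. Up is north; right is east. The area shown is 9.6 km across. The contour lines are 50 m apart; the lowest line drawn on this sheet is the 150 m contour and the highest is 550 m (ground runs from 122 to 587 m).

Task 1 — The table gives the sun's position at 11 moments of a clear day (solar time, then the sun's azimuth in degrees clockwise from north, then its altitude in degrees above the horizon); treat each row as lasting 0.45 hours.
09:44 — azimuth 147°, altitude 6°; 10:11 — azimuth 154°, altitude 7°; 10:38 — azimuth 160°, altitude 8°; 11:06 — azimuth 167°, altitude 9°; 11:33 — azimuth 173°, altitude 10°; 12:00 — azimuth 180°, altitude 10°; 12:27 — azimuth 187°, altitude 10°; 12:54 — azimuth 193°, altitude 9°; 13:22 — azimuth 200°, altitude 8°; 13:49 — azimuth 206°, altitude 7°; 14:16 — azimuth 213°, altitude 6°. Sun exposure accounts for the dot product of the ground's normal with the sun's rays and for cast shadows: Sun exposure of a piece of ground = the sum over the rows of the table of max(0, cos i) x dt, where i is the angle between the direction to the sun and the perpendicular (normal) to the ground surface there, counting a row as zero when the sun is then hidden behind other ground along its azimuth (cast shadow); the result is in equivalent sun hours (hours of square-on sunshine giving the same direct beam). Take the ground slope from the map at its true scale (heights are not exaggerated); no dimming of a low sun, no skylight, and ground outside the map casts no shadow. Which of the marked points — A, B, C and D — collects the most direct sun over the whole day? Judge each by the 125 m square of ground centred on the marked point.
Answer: B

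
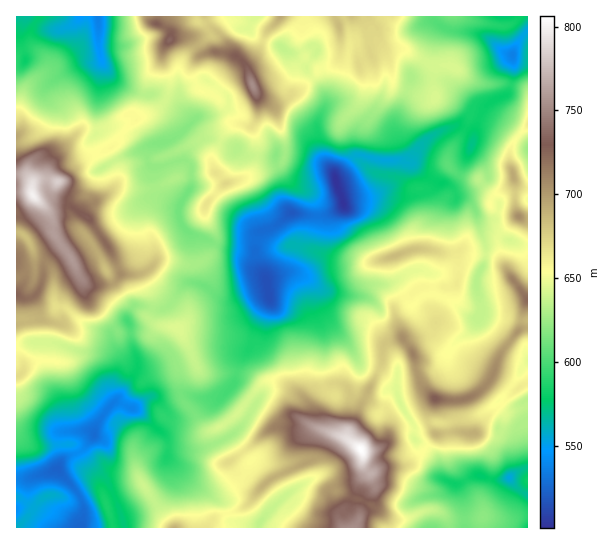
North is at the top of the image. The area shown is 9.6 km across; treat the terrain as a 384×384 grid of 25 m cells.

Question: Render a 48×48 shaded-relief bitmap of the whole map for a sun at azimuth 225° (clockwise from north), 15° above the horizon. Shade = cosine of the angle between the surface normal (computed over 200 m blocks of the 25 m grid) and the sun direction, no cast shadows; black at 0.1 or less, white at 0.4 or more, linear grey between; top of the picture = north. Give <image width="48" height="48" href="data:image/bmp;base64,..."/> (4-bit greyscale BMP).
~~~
<image width="48" height="48" href="data:image/bmp;base64,Qk32BAAAAAAAAHYAAAAoAAAAMAAAADAAAAABAAQAAAAAAIAEAAATCwAAEwsAABAAAAAAAAAAAAAAABEREQAiIiIAMzMzAERERABVVVUAZmZmAHd3dwCIiIgAmZmZAKqqqgC7u7sAzMzMAN3d3QDu7u4A////AGeIiK3IrcpTVmeJmJmJqoY2lUeah4h3ZoiIiK64vbhVZmeJmIiKqXdXUkd3VohlVoeId86Z3aZVZniqmIiaqHeIQ1ZlRndURGd2SNuL7HRWeKqqmZmql5vKVFdkR3VER3dlfMmcyUNnmsuYiJmrqs3YQ1dVmXZ2iqmIq5ibtjV5rMqIiJqqvP/WIlZpupu5qrqZqYd7plaKu5h4mqu83/+jEkaKu92pqphnl2aMplabqYd4rN3M7/1AEzaszduJqnVGdme7hVaqqpiJvNzM3aUAEjjLm6dniXVXiIqpZGmqqHiJq6u5dSAAMkq4iGRXiHd5qZmHVqqrlmeJmZlkIAAEZH3LqYd4h3d4qYiHnLm6dniImZZEEUVnVa7smZiIiId5uoiKzKvJiYiImphkR4hmWM61RniIiHeLyoiby7y6qYiJmZdVZ3ZmadxRNXiHeWebuYmrqbyqqGaId2ZVVlRoiNpEaJmGVWeJh4iZicuqllVnZnZlVlWaiulFeJmGVWZ3eIeIi9uqhVZ3eIdlVle7nNY2iIiGZYmaunZ4nLq5dmZ3d4dUVnrLm4NXh3eHd6vMt2eHi6qYdmZmVmVVZ6y5iUR4h2eJi6uoZ7uGm5h3dlZkM0Z3ecuXiEaIZWiam6p2jfloqoh3ZWZCE3mHeal3p2iHZ3irzpdn38d5qpiHZWUhNqqHeamKp3iHiGi87mZ5/5Zpq5h3Z3USWKl3i8y6mIh4h2i953d6/FJZmId4iXMTaamZvN3LuoiIl3i+cHeN6BKYVnZniGIViru7u8zLupmqmHi6Mka/wxe1NmVFd2Imiru6maqYiImph3iWRkr+YEtxNmQ1d3MliamHd3dlVnZlVmaHeb/5EqoQVmNGm4ImiIdlVmZlVmVEVlaZvf/WOLQDVlRYzGJHmHZmZmZlZ3VVZler7f+1WWI1ZmZ6ylR5qXiahVeIiHVVVnq7t/50ZkNGd3d5qHiruZzbdGq6mYZVZ6yqhOlXdCJGZ3iImaqrqb23Q4vLqYd3isubp7dmEAJVVniIm7l4iKl1JK3bmId5vLmMpGVBACZ2VniIrJVWZ4dUON64d3ebuHesYVMyEleHZniIqmVnd3dFffyZmZmqhWi6QmQyJGiHd4iImGeJl4ZHvuzMupmZdnmpZFQyNGeIiIiIiImrmKZYvtzKmZmpdoqpeUQzRmZ4iJiIiZqqmrVovKqYiau6qJmZnDNFZkR4iHeIiama3ZV5qpmYmrzLqYiZmzRXdjRndmeIq6mv+laImqmZmrupiHiIm0VndTRnd4iZupnf0zZ3irqqmpmId4mZrFZ3ZCRou6qaqJz/UEVmm7u5mHiIiJh2iGd3UzV83Luqqs77EUVnmrupl3mYiGQzRYiGQ0av3N2bzO/VAjZ4iqmYh4mIhkMiaIh0NWfOzNyry6lQE0iYmqiYd3ZmZTIlm4dDRmfNzP24dmUAR4qZq5iYdlRVVDJquHZWd2fN3v11RWIliaqZq5iYdURVZmeql3eIdmjN7/ozNlNnisl5u4mHdlVnmYmYmQ=="/>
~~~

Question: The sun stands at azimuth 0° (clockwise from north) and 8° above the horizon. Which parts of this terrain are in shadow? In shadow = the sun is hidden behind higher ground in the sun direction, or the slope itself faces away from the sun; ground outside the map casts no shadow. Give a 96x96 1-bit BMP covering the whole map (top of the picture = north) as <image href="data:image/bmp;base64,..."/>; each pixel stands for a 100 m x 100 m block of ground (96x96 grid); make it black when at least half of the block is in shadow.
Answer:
<image width="96" height="96" href="data:image/bmp;base64,Qk2+BAAAAAAAAD4AAAAoAAAAYAAAAGAAAAABAAEAAAAAAIAEAAATCwAAEwsAAAIAAAAAAAAA////AAAAAAAAAAAAAAAAABwAAAAAAAAAAAAAABgAAAAAAAAAAAAAABAAAAAAAAAAAAAAAAAAAAAAAAAAAAAAAAAAAAAAAAAAAAMAAAYAAAAAAAAAAAPgAA4AAAAAAAAAAAH4AAAAAAAAAAAAAAD+AAAAAAAAAAAAAAB/AAAAxgAAAAAAAAAP8AADzwj4AAAAAAAD/AACH4z4AAAAAAAAfgAAPwR4AAAAAAAP/wABPwAAAAAAAAAP/gYDPwAAAAAAAAcP/AADHwAAAAAAAAMAOAAGBwAAAAAAAAEAAAAAAAAAAAAAAAAAAAAAAAAAAAAAAAAAAAAAAAAAAAAAAAAAAAADgAAAAAAAAAAAAAAH/gAAAAAAAAAAAAAH/wAAAAIAAAAAAAADH4AAAAMAAAAAAAAAAcMAAAAAAAAAAAAAAMEAAAAAAAAAAAAAAAAAAAAAAAAAAAAAAAAAAAAAAAAAAAAAAAAAAAAAAAAAAAAAAAAAAAAAAAAAAAAAAAAAAAAAAAAAAAAAAAAAAAAAAAAAAAAAAAAAAAAAAAAAAAAAAAAAQAAAAAAAAAAAAAf/4AAAAAAAAAAAAAP/wAAAAAAAAAAAAAN/BwAAAAAAAAAAAAAAD4AAAAAAAAAAAAAAH4AAAAAAAAAAAABAHwAAAAAAAAAAAADwHAAAAAAAAAAAAAAAMH4AAAAAAAAAAAAAMP4AAAAAAAAAAAAAAP8AAAAAAAAAAAAAAA+AAAAAAAAAAAgAAA/AAAAAAAAAAAAAAABAAAAAAAAAAAAAAAAAAAAAABgAAAAAAAAAAAAAAAfAAAAAAAAAAAAAAAB4AAAAAAAAAAAAAAAAAAAAAAAAAAAAAAAAAAAAAAAAAAAAAAAAAAAwAAAAAAAAAAAAAAfwBAAAEAAAAAAAAAfgDAAAIHgAAAAAAAeAGAAAAPwAAAAAAAYwAAAAAP4AAAAAAAB4AAAAAf4IAAAAAABwAAAAA/88AAAAAAAAAAAAA//8AAAAAAAAgAAAAf/4AAAAAAAAwAAAAH/gAAAAAAAAAAAAAAfAAAAAAAAAAAAAAADACAAAAAAAAAAAAAAAHAAAAAAAAAAAAAAAHAAAAAAAAAAAAAAAPAAAAAAAAAAAAAAAfHwAAAAAAAAAAAAAf/4AAAAAAAAAAAAAP+AAAAAAAAAAAAAAP8AAAAAAAAAAAAAAAAAeAAAAAAAAAAAAAAAfgAAAAAAAAAOAAAAPwAAAAAAAAA+AAAAH4AAAAAAAAB8AAAAB4AAAAAAAAB4IAAAAAAAAAAAAABwAAAAAAAAAAAAAADgAAAAAAAAAAAAAADAAAAAAA8AAAAAAADAAAAAAAMAAAAAAAAAAAAAAAAAAAAAAPAAAAAAAAAAAAAAQfwAAAAAAAAAAAAAUf4AAAAAAAAAAAAAOPwAAAAAAAAAAAAAPDAAAAAAAAAAAAAAPAAAAAAAAAAAAAAAPAAAAAAAAAAAAAADAAACAAAAAAAAAAADgAADAAAAAAAAAAAHgAADAAAAAAAAAAACAAABgAAAAAAAAAAAAAAAAAAAAAAA="/>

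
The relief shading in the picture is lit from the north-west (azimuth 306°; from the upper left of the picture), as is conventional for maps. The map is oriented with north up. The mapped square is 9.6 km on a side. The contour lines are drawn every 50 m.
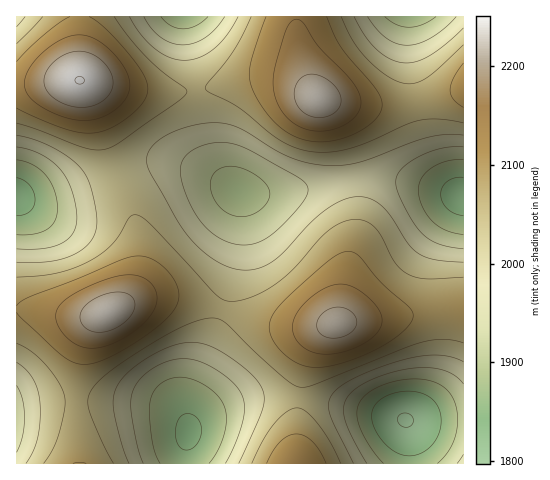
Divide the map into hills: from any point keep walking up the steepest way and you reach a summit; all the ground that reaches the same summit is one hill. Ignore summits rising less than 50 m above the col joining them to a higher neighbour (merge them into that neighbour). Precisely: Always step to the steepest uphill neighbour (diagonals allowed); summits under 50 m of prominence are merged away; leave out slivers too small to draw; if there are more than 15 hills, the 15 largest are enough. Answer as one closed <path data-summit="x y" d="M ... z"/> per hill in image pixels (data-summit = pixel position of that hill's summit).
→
<path data-summit="108 313" d="M167 162l-34 3-67 26-21 6-29 0 1 267 168-1 0-14 4-15 0-36 29-75 16-51 6-34 1-38-1-7-15-10-26-13z"/><path data-summit="336 323" d="M389 178l-38 1-75 14-37-1 2 8 0 17-6 50-17 56-29 75-1 23 1 9 8-10 19-11 22-8 24-5 32 0 32 5 83 20 55-3 0-222-54-14z"/><path data-summit="318 98" d="M409 16l-223 0 0 17 17 103 4 16 13 22 15 15 14 4 37-1 75-14 28 0 69 16-21-23-14-33-13-70z"/><path data-summit="80 81" d="M185 16l-169 1 1 180 19 1 18-4 68-25 31-7 14 0 18 3 47 21-18-20-9-21z"/><path data-summit="297 463" d="M294 396l-32 0-14 3-24 7-20 9-7 5-8 11-4 32 224 0 0-28-4-15-56-14z"/><path data-summit="463 85" d="M463 16l-53 0-2 11 4 50 11 61 14 33 24 25 3-1z"/>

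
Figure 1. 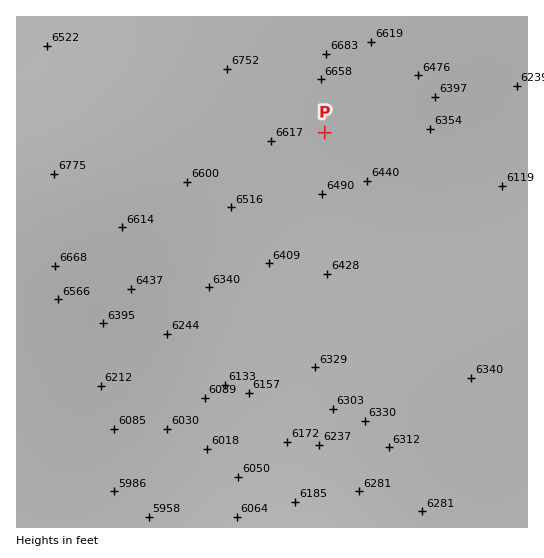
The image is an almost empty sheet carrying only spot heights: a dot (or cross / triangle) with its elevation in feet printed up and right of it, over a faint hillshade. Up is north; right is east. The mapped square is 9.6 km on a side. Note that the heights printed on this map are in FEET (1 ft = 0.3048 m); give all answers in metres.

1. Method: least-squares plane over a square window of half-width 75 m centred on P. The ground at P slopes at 2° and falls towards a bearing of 137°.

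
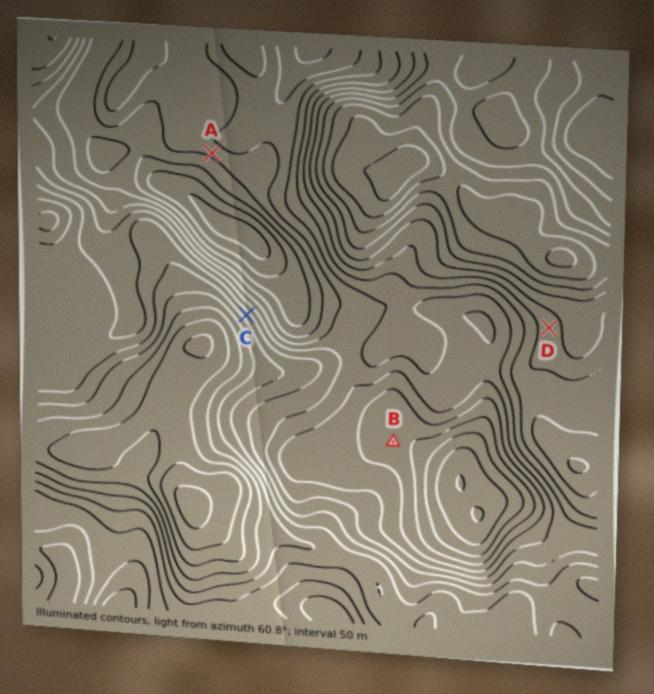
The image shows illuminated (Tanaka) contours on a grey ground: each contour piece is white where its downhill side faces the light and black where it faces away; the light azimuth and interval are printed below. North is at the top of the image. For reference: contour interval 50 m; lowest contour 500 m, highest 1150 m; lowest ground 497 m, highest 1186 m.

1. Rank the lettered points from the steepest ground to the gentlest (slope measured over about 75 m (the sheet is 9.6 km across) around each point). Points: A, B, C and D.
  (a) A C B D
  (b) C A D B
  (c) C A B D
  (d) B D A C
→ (b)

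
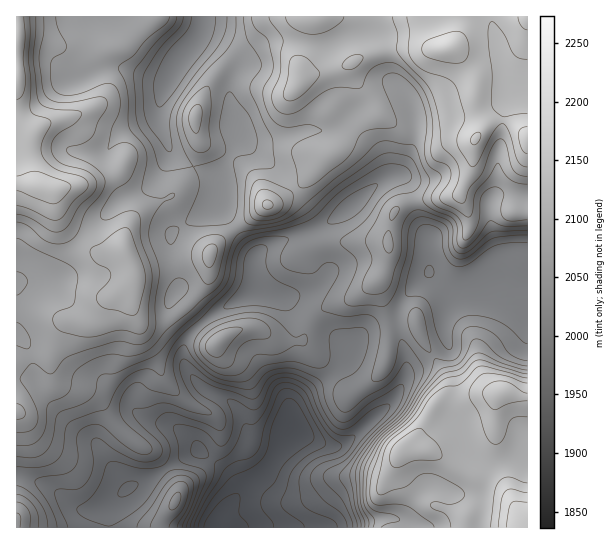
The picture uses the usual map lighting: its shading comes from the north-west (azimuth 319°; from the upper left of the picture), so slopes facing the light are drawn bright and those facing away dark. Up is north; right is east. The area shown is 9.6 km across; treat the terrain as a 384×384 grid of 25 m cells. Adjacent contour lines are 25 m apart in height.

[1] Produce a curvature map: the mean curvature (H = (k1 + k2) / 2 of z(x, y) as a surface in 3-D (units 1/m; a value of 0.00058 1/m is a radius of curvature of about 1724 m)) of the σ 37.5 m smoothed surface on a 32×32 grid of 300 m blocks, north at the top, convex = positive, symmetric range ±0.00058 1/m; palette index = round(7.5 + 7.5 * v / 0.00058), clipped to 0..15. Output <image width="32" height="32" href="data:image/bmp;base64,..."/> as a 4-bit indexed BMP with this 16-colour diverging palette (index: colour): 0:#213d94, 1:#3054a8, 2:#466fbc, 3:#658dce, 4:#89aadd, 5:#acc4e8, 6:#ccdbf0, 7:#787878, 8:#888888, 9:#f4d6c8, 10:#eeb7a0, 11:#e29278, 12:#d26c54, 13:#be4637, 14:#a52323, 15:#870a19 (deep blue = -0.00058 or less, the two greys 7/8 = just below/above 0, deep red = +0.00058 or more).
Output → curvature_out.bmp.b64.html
<image width="32" height="32" href="data:image/bmp;base64,Qk12AgAAAAAAAHYAAAAoAAAAIAAAACAAAAABAAQAAAAAAAACAAATCwAAEwsAABAAAAAAAAAAlD0hAKhUMAC8b0YAzo1lAN2qiQDoxKwA8NvMAHh4eACIiIgAyNb0AKC37gB4kuIAVGzSADdGvgAjI6UAGQqHANmHiIm7cDhmZmQTdEVphKrZRGVVb/UleamYO/eKp4S7c0iWZUv6VFd4iEb4hlV2pkaJlkQ0q5VkacyZ2nV6h3WKmYVr6TKHtlaGKM+ap3d3iYZFvrhSuIlFIyCf2XdplrplaLZDN9hoNDvhBOtnaYXHWIlVdc7CizJ86RBPp2mIhqmZZYvBA7oBa6uiCvir23aWZpN8IL23Rph32hKpreiIl2WJeArpeLm4dZ0ocLggd4iYapgN+FippmV7TVO4dXeZqYuqUK/th5VUaJw4uHZ4mHiLdecCiFaYp3abRmZ3d3aZi3N8gjRVaKuoSGd3d3dmh3yVWOhWiIZp20VnZ3dmd4d8dnrlJ7mFVYtkWEV4Z4eYylV7+BF5mZiedE+yNEenZrlFd5qUIkeJnFII9nVpuER7d3VUv+lzRY5zZ+Tuial1RoqWdI/ZljNduv+QhavN+IdouGSbV7llNDRatVd5ZnW5ZnZXlliaqGQoZdZceDRUrYJsl2aZmrp3abjWHYpXl3hTnWZWdmZ5eZSo2i6Ky5eGRN5WV6doZ6titnl4lWnMt0SvZWjKZ3anRLanZuQzWrdTXIWYrJZphSeWt3fkVmZ2VUjWZHyZqUNrZ5d3wmiJmnREmWWadouou7uGeOSIeJqlRFiGZWZmZYmshmjVZnd3vYRWqpq6iHaXVndq"/>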